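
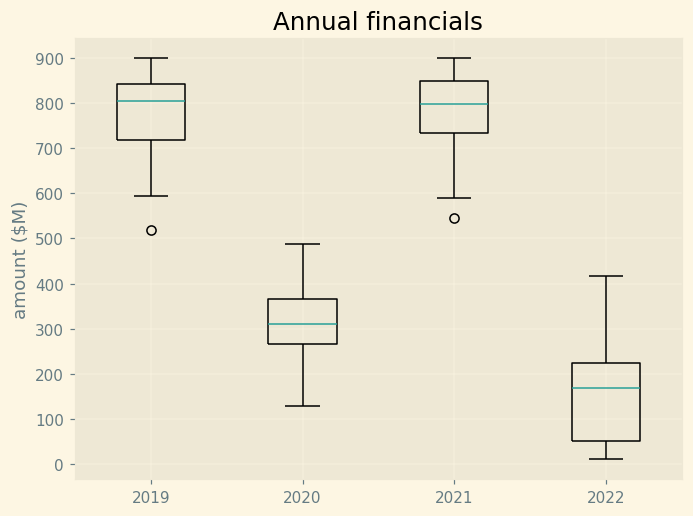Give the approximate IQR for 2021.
Q3 ≈ 800, Q1 ≈ 700; IQR ≈ 100.

≈ 100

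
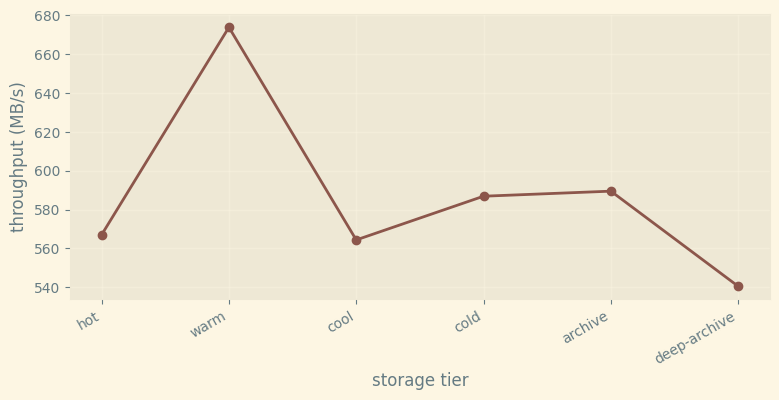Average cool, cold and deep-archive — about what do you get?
≈ 560

(560 + 580 + 540) / 3 ≈ 560.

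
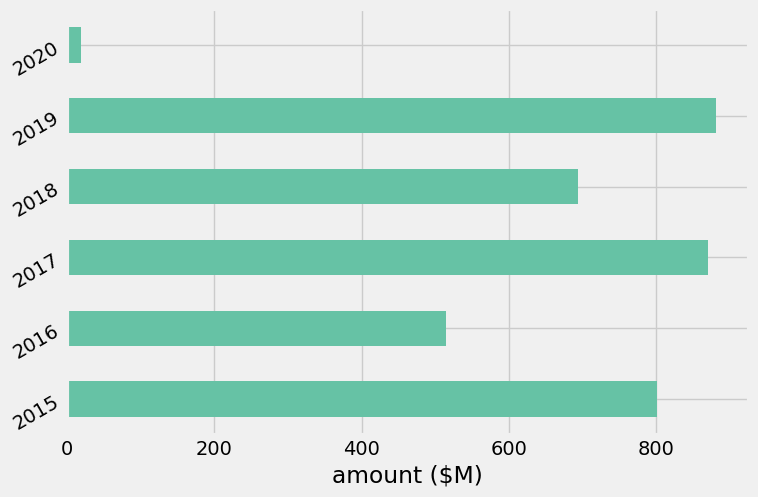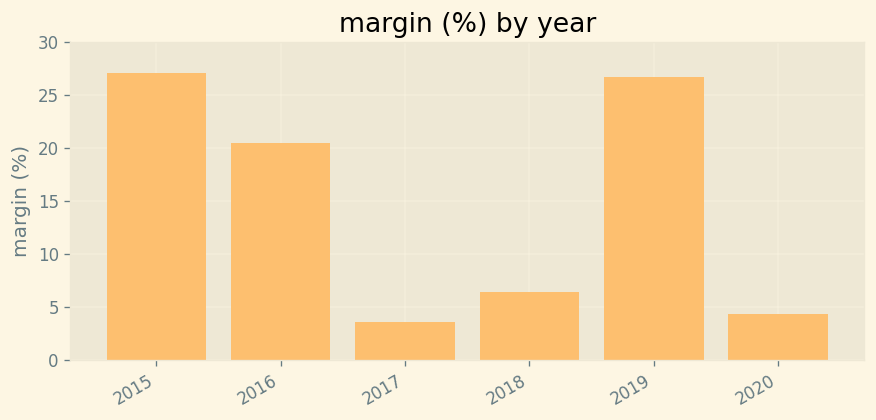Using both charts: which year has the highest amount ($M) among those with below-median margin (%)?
2017

Chart 2 median margin (%) ≈ 15; below-median years: 2017, 2018, 2020. Among those, 2017 has the highest amount ($M) (≈ 900).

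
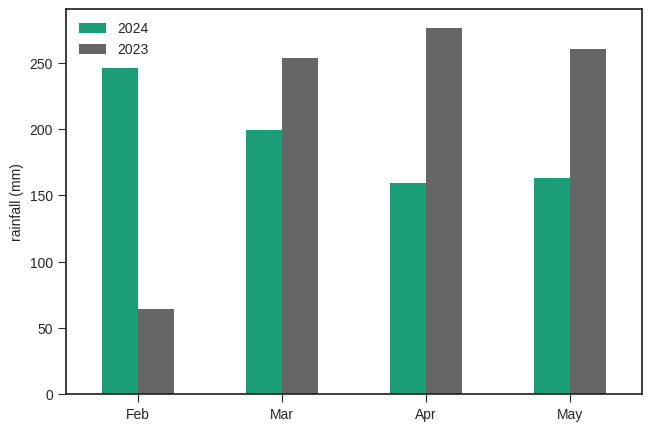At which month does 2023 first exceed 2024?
Mar

Feb: 2023 ≈ 75 vs 2024 ≈ 250 (not yet); Mar: 2023 ≈ 250 vs 2024 ≈ 200 (first crossover).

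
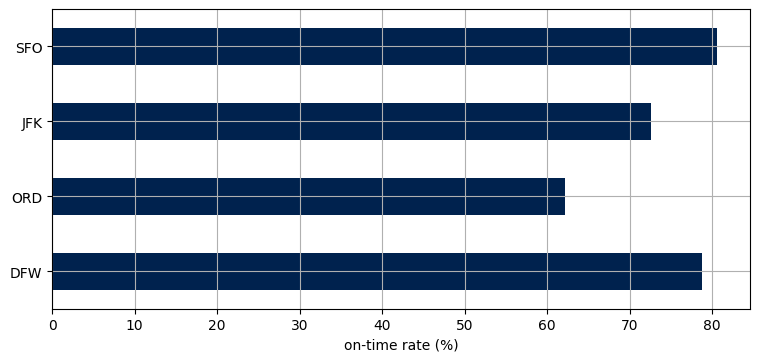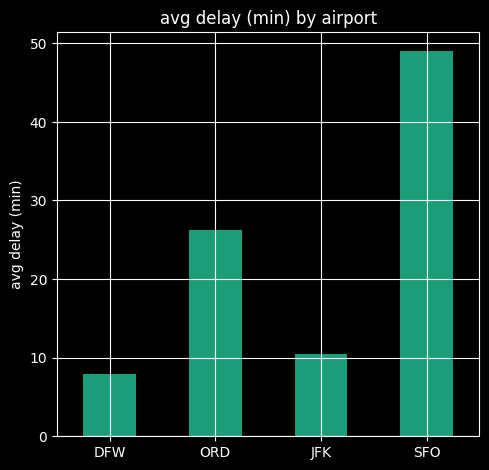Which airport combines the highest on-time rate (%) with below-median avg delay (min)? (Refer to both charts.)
DFW

Chart 2 median avg delay (min) ≈ 20; below-median airports: DFW, JFK. Among those, DFW has the highest on-time rate (%) (≈ 80).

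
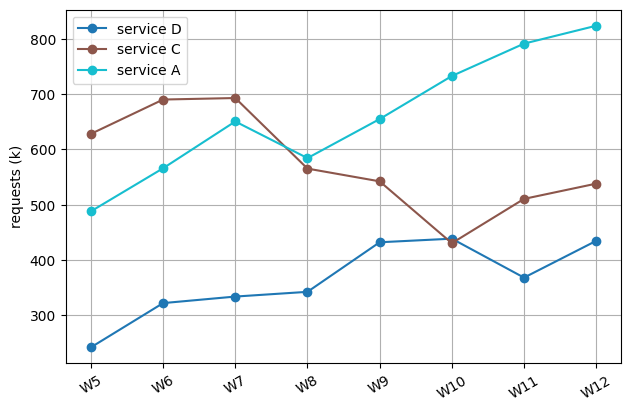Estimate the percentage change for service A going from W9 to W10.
W9 ≈ 650, W10 ≈ 750; (750 − 650) / 650 ≈ +15.4%.

≈ +15.4%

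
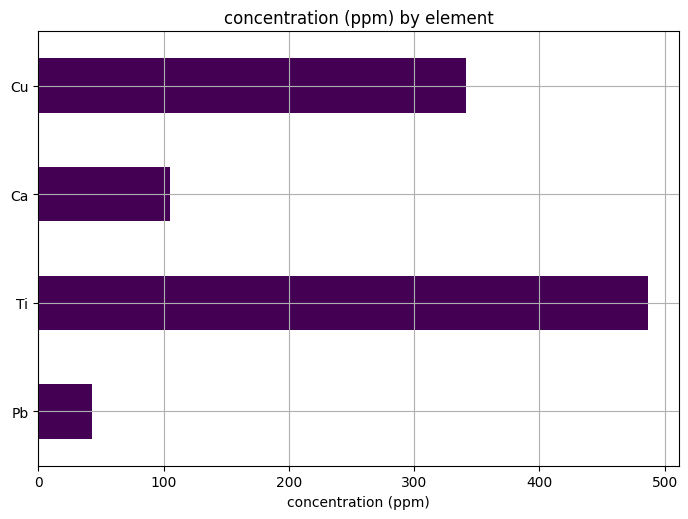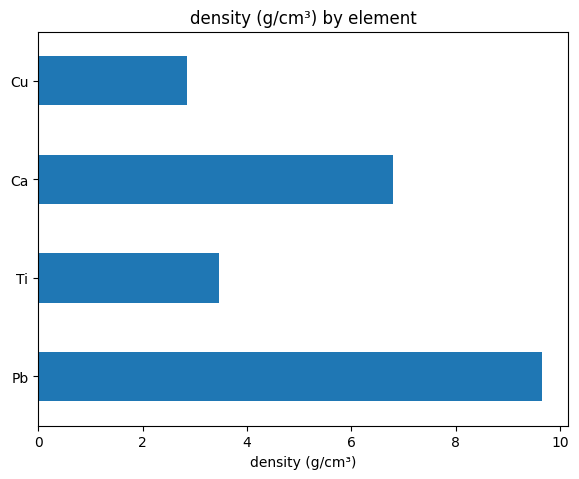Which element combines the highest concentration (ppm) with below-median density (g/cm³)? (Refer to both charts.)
Ti

Chart 2 median density (g/cm³) ≈ 5; below-median elements: Ti, Cu. Among those, Ti has the highest concentration (ppm) (≈ 500).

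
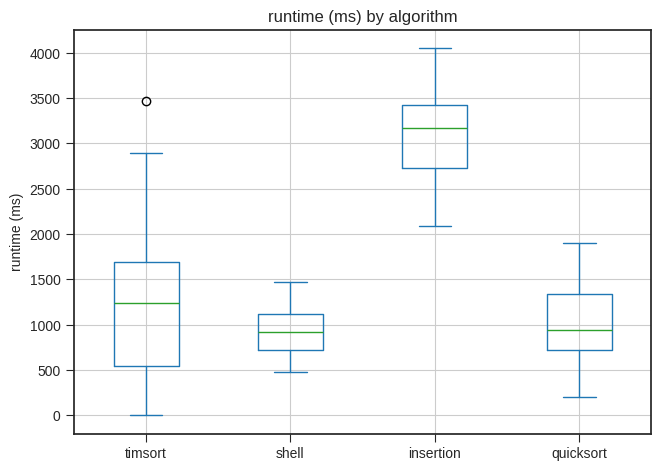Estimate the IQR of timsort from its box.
Q3 ≈ 1600, Q1 ≈ 600; IQR ≈ 1000.

≈ 1000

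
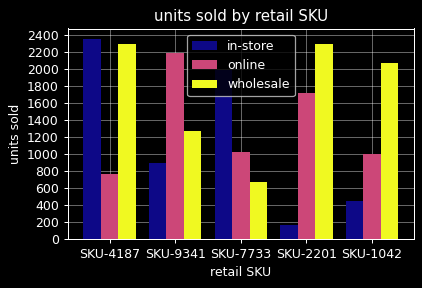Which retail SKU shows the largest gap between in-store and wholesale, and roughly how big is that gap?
SKU-2201: in-store ≈ 200, wholesale ≈ 2400 → gap ≈ 2200. Next-largest (SKU-1042) is only ≈ 1600.

SKU-2201, ≈ 2200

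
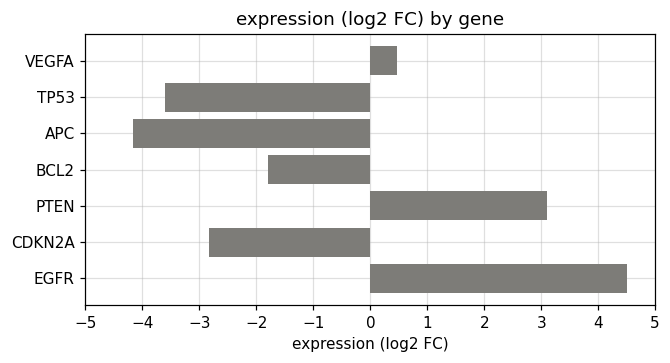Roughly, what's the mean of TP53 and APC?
≈ -4

(-4 + -4) / 2 ≈ -4.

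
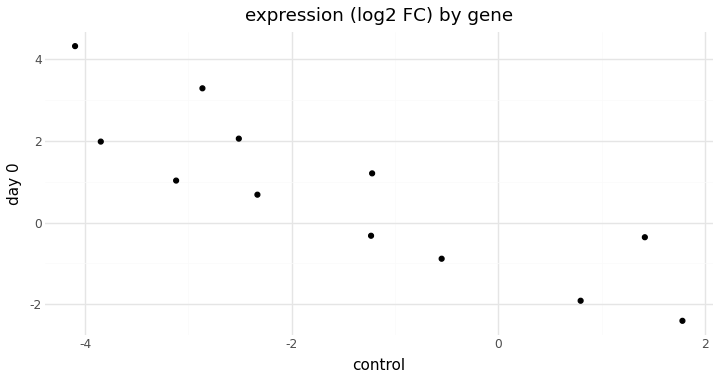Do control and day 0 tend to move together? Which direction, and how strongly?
negative, strong

Points are negatively correlated; strong (|r| ≈ 0.9).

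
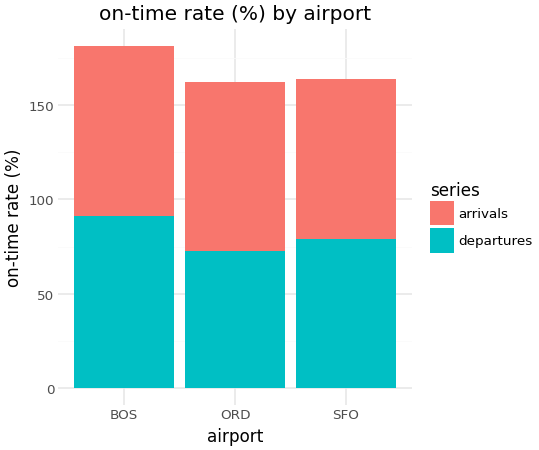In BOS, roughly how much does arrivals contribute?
≈ 80

arrivals top ≈ 180, bottom ≈ 100; segment ≈ 80.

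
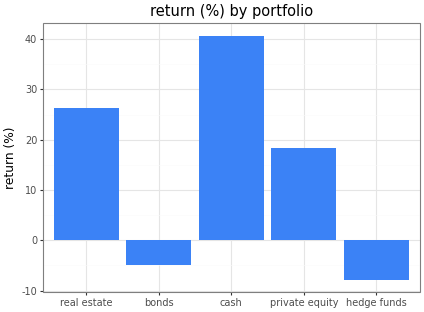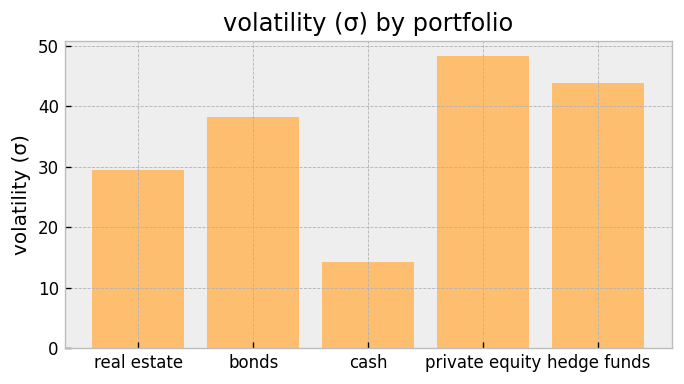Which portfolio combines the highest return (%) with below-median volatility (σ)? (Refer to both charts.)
cash

Chart 2 median volatility (σ) ≈ 40; below-median portfolios: real estate, cash. Among those, cash has the highest return (%) (≈ 40).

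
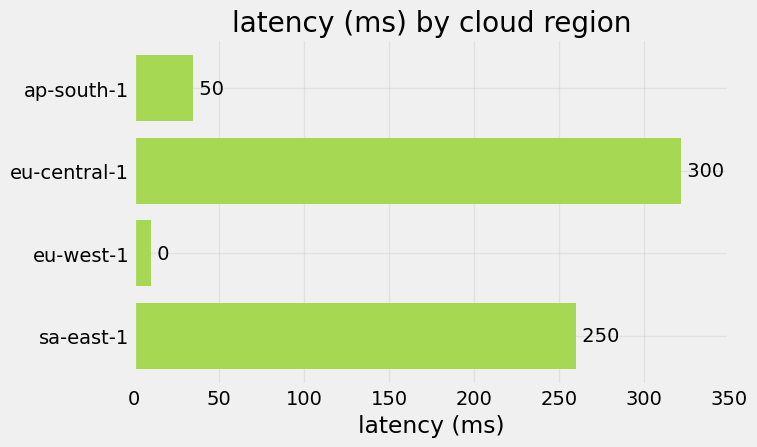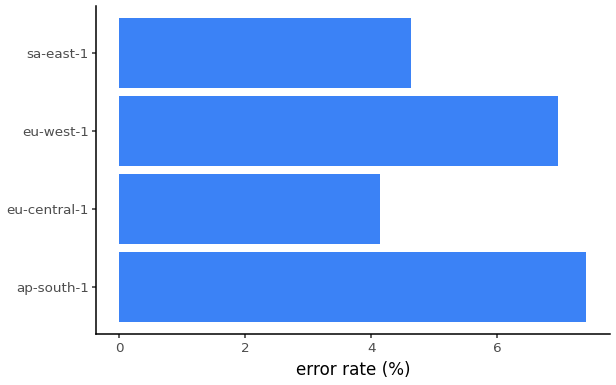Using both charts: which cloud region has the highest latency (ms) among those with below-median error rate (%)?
eu-central-1

Chart 2 median error rate (%) ≈ 6; below-median cloud regions: eu-central-1, sa-east-1. Among those, eu-central-1 has the highest latency (ms) (≈ 300).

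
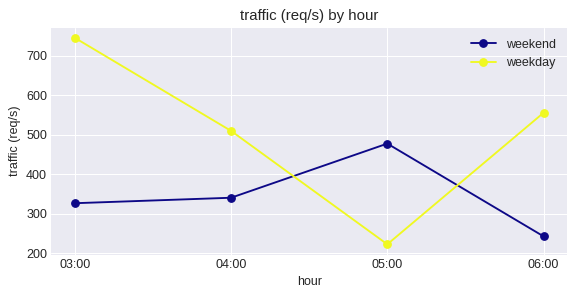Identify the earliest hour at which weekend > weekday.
04:00: weekend ≈ 350 vs weekday ≈ 500 (not yet); 05:00: weekend ≈ 500 vs weekday ≈ 200 (first crossover).

05:00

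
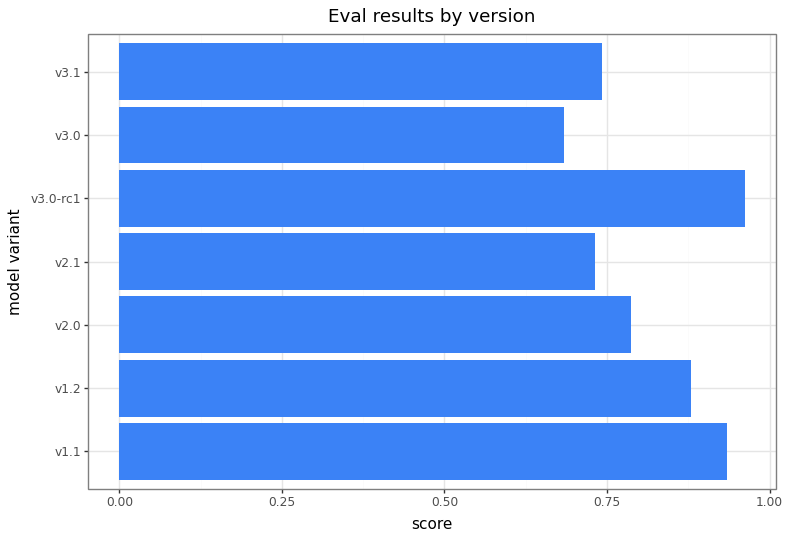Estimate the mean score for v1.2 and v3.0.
≈ 0.8

(0.9 + 0.7) / 2 ≈ 0.8.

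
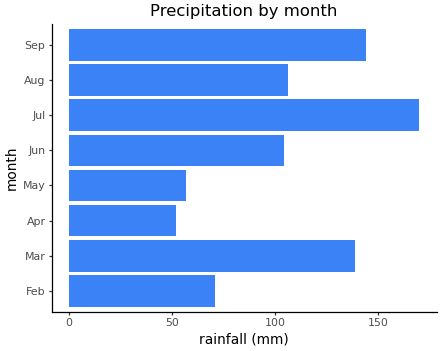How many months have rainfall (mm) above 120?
Above 120: Mar, Jul, Sep.

3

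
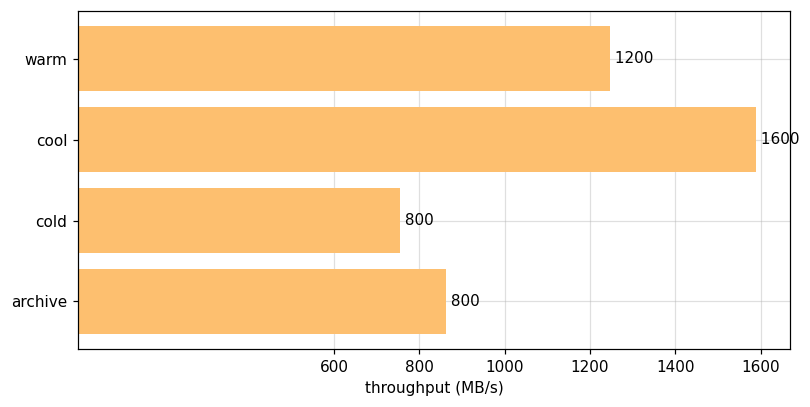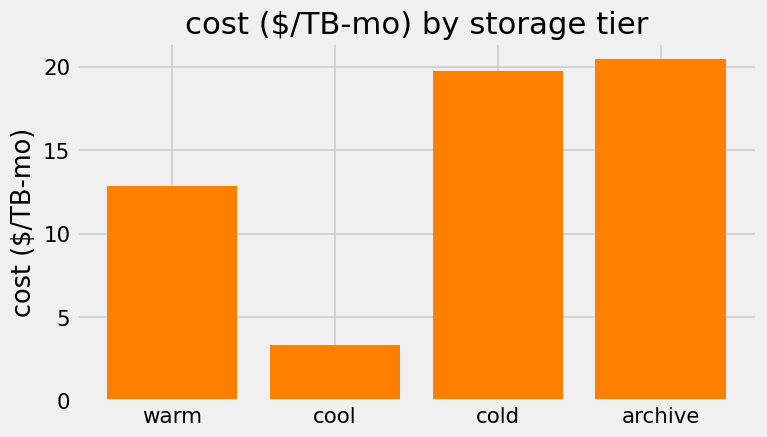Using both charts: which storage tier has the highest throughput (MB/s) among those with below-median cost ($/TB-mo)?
cool

Chart 2 median cost ($/TB-mo) ≈ 16; below-median storage tiers: warm, cool. Among those, cool has the highest throughput (MB/s) (≈ 1600).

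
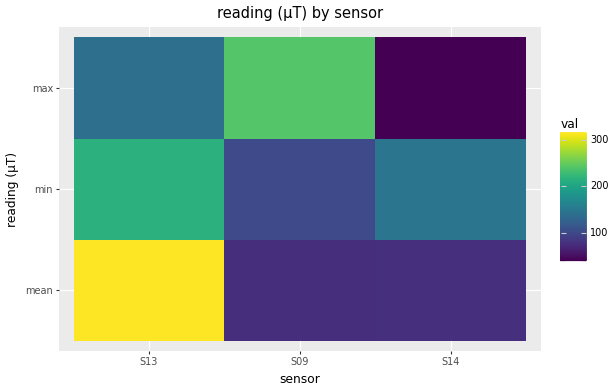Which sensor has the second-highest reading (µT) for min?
S14

Top 3 for min: S13 ≈ 225, S14 ≈ 150, S09 ≈ 100.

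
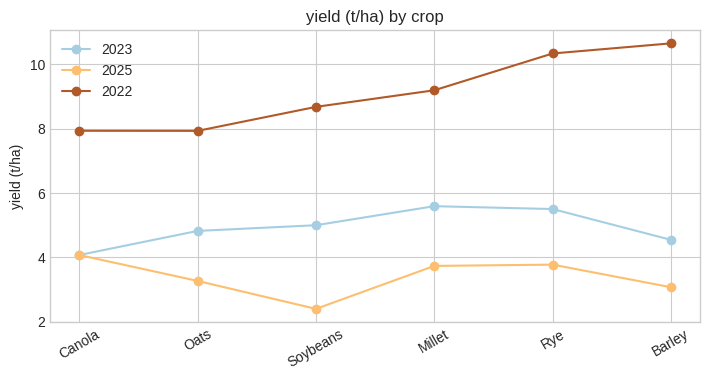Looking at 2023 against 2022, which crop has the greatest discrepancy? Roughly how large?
Barley, ≈ 6 t/ha

Barley: 2023 ≈ 5, 2022 ≈ 11 → gap ≈ 6. Next-largest (Rye) is only ≈ 5.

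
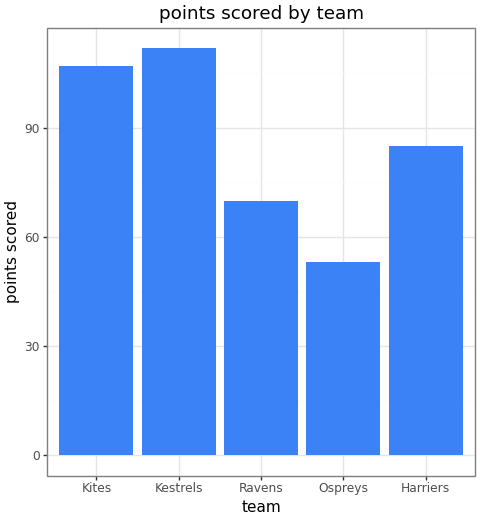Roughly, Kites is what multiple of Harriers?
≈ 1.38×

Kites ≈ 110, Harriers ≈ 80; 110/80 ≈ 1.38.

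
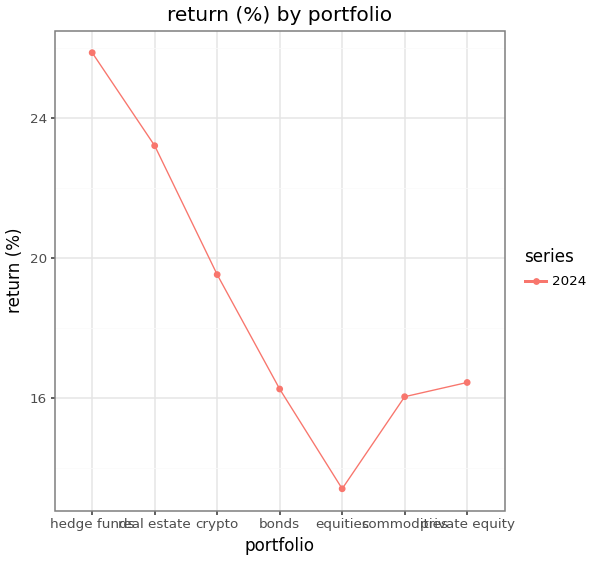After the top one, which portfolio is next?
real estate

Top 3: hedge funds ≈ 26, real estate ≈ 24, crypto ≈ 20.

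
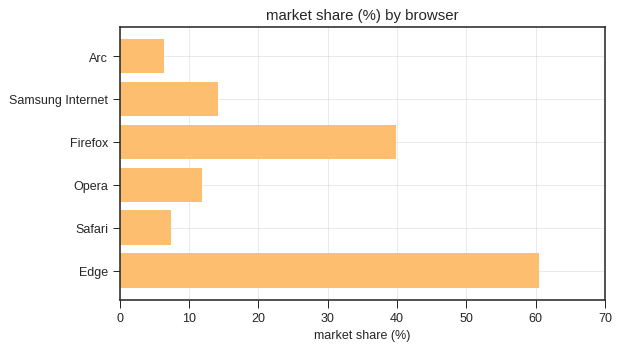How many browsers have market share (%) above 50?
1

Above 50: Edge.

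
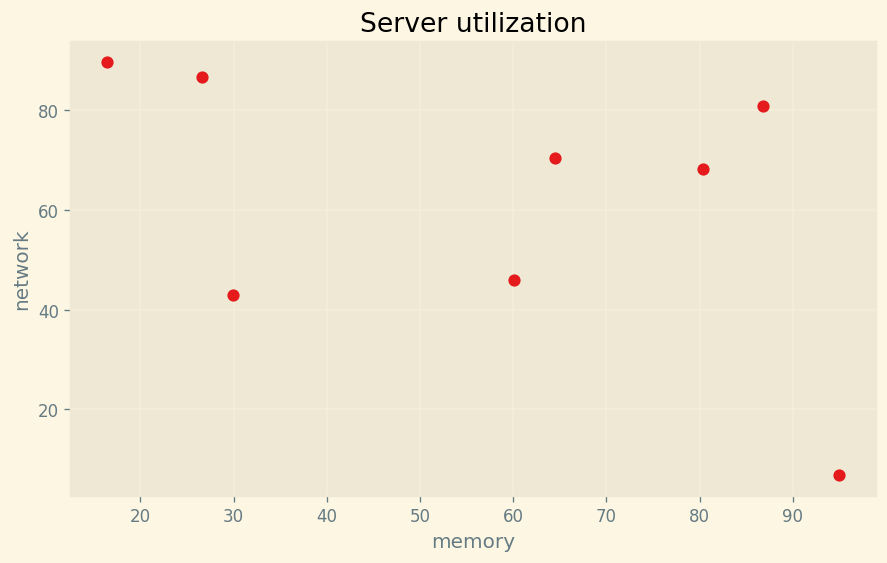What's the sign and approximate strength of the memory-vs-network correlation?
Points are negatively correlated; moderate (|r| ≈ 0.5).

negative, moderate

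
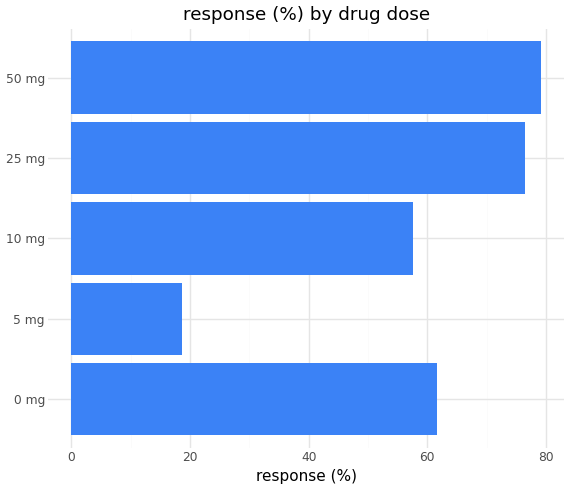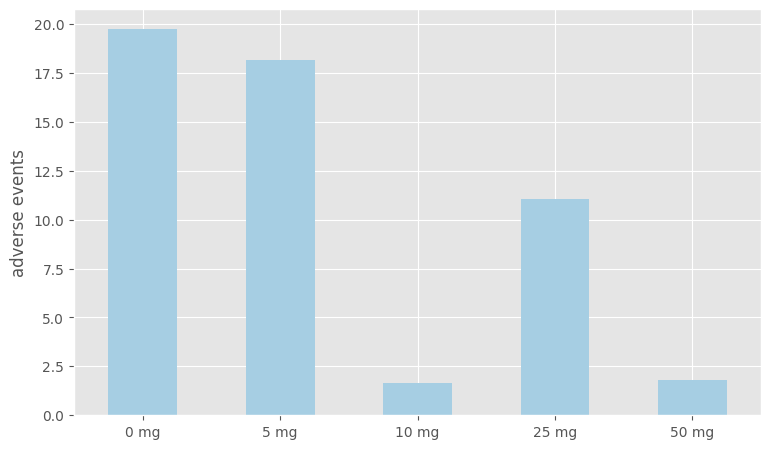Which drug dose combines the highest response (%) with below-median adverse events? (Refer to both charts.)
50 mg

Chart 2 median adverse events ≈ 12; below-median drug doses: 10 mg, 50 mg. Among those, 50 mg has the highest response (%) (≈ 80).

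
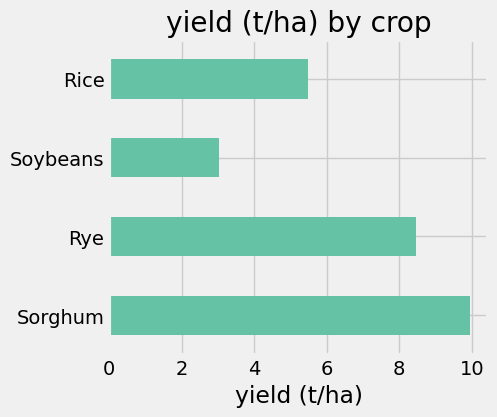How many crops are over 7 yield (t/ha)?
Above 7: Sorghum, Rye.

2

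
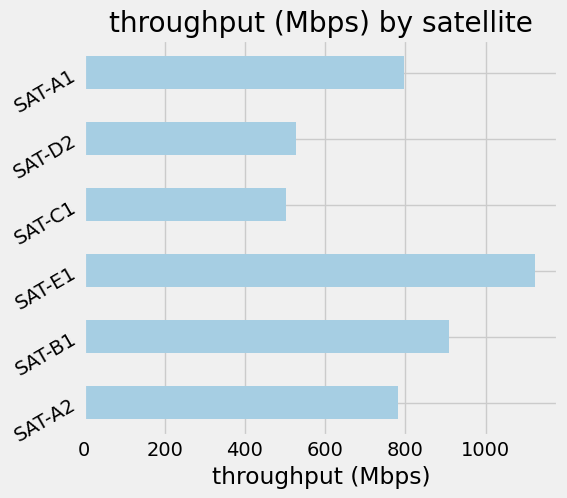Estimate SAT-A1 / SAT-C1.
SAT-A1 ≈ 800, SAT-C1 ≈ 500; 800/500 ≈ 1.6.

≈ 1.6×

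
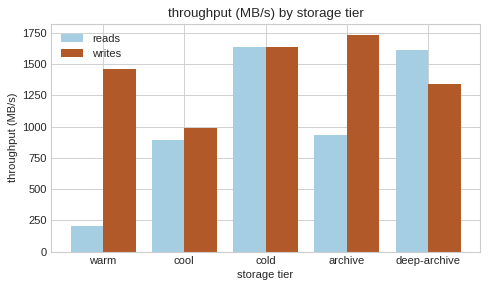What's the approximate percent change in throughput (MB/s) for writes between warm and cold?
≈ +14.3%

warm ≈ 1400, cold ≈ 1600; (1600 − 1400) / 1400 ≈ +14.3%.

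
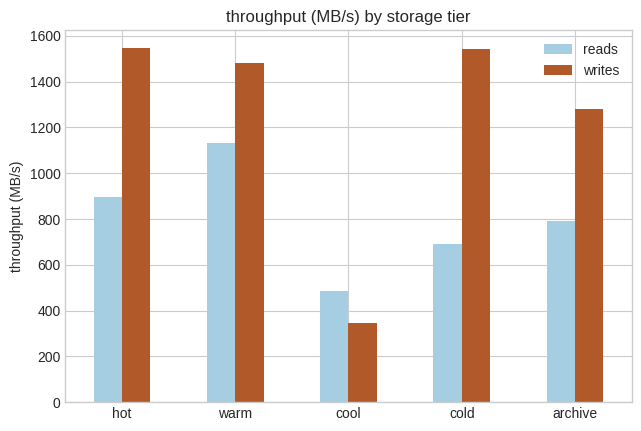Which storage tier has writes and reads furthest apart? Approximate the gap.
cold: writes ≈ 1600, reads ≈ 600 → gap ≈ 1000. Next-largest (hot) is only ≈ 800.

cold, ≈ 1000 MB/s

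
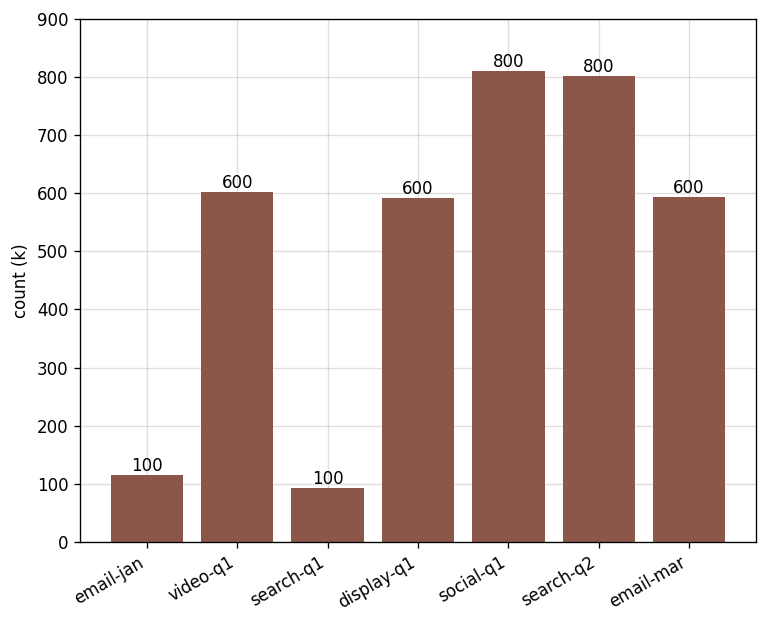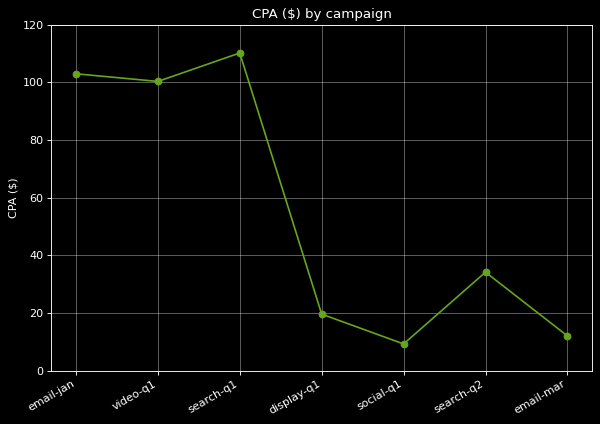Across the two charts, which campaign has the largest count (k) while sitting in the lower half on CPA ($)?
Chart 2 median CPA ($) ≈ 40; below-median campaigns: display-q1, social-q1, email-mar. Among those, social-q1 has the highest count (k) (≈ 800).

social-q1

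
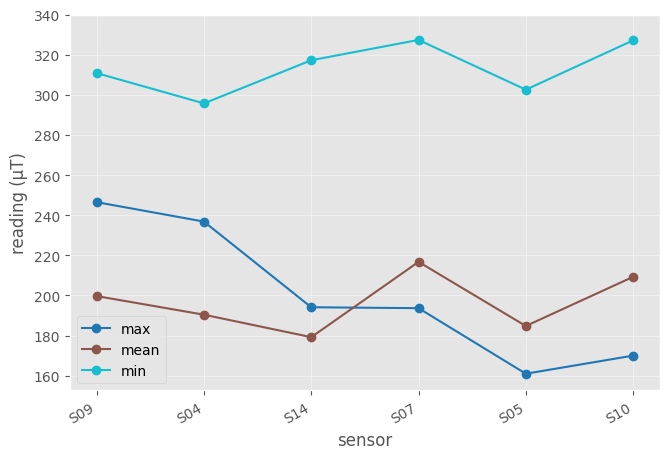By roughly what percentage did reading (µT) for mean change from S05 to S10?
S05 ≈ 180, S10 ≈ 200; (200 − 180) / 180 ≈ +11.1%.

≈ +11.1%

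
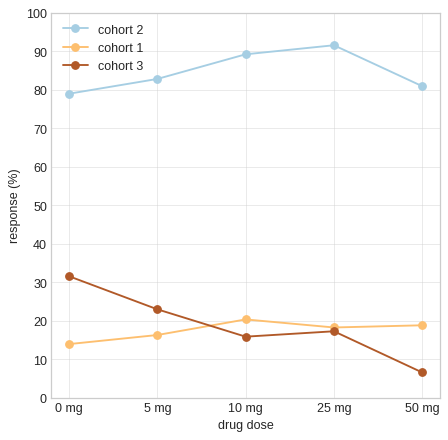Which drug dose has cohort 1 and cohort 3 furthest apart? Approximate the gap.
0 mg, ≈ 20 %

0 mg: cohort 1 ≈ 10, cohort 3 ≈ 30 → gap ≈ 20. Next-largest (50 mg) is only ≈ 10.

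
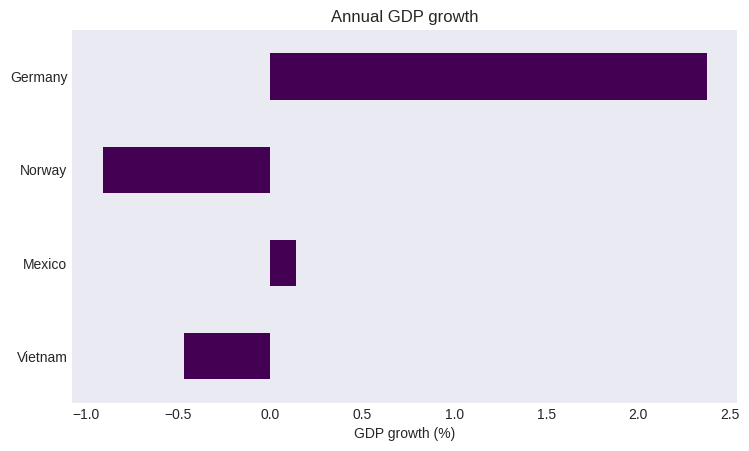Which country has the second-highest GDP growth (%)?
Top 3: Germany ≈ 2.5, Mexico ≈ 0.0, Vietnam ≈ -0.5.

Mexico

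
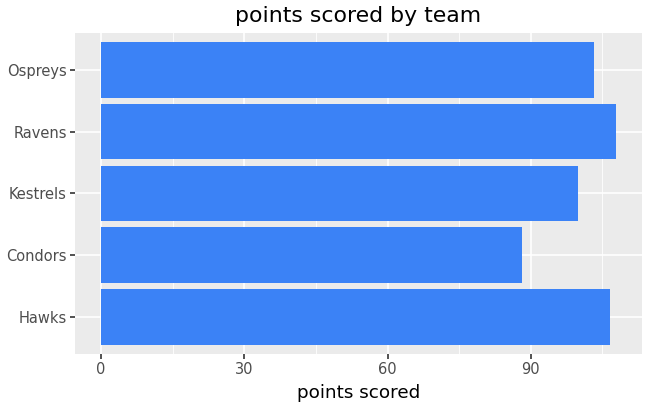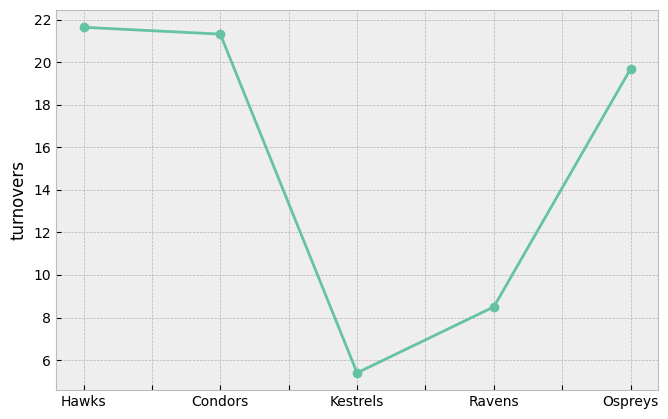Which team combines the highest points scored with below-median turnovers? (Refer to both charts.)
Chart 2 median turnovers ≈ 20; below-median teams: Kestrels, Ravens. Among those, Ravens has the highest points scored (≈ 110).

Ravens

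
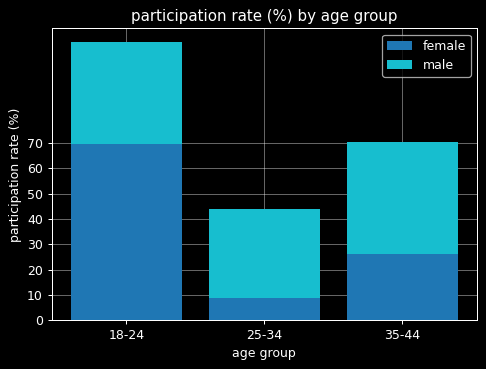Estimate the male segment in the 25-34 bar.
male top ≈ 40, bottom ≈ 10; segment ≈ 30.

≈ 30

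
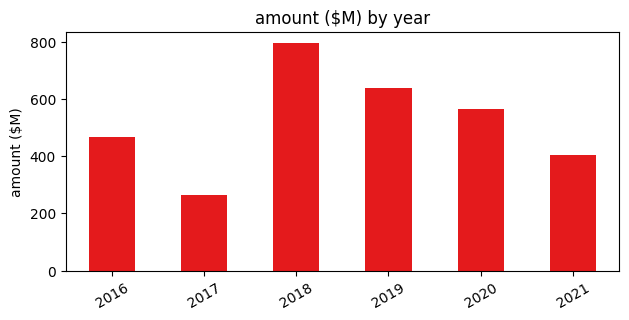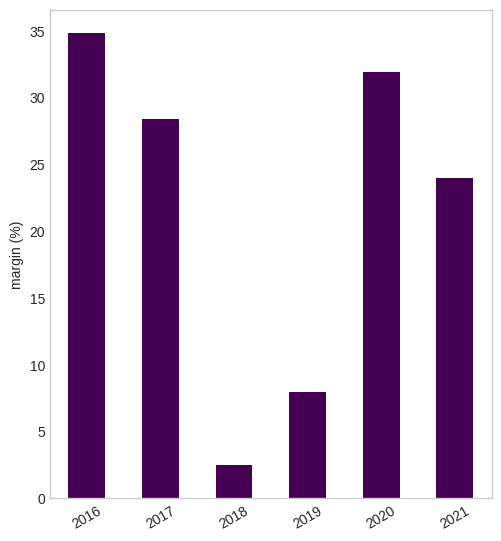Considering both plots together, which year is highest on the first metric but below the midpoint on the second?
2018

Chart 2 median margin (%) ≈ 25; below-median years: 2018, 2019, 2021. Among those, 2018 has the highest amount ($M) (≈ 800).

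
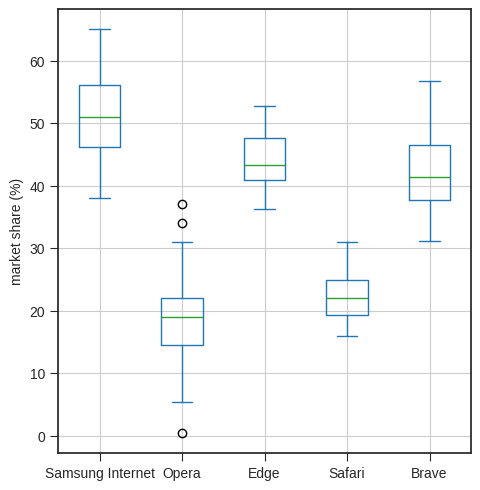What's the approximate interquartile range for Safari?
Q3 ≈ 25, Q1 ≈ 20; IQR ≈ 5.

≈ 5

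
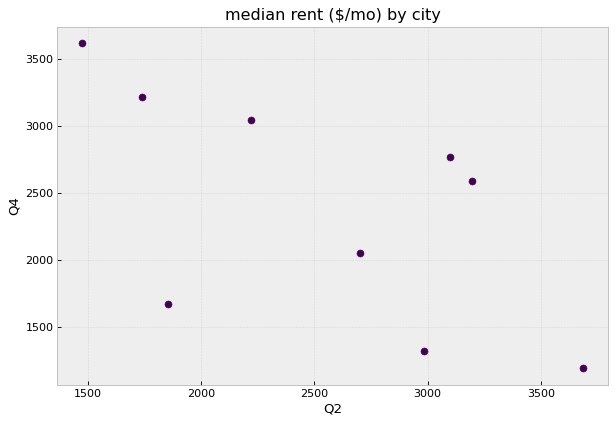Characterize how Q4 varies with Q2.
negative, moderate

Points are negatively correlated; moderate (|r| ≈ 0.6).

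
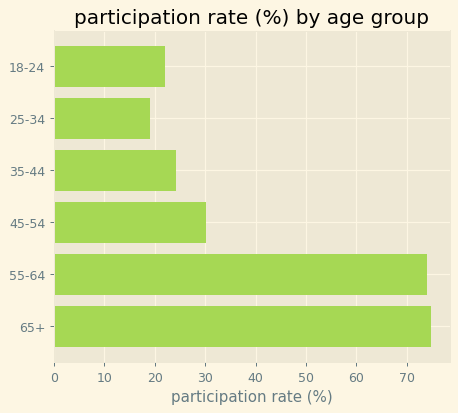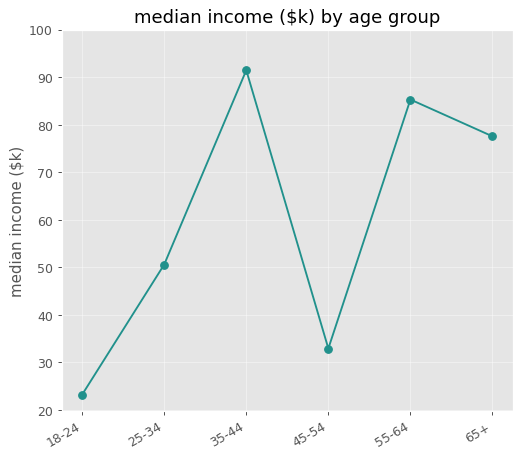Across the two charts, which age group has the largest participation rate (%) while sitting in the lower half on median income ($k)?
45-54

Chart 2 median median income ($k) ≈ 60; below-median age groups: 18-24, 25-34, 45-54. Among those, 45-54 has the highest participation rate (%) (≈ 30).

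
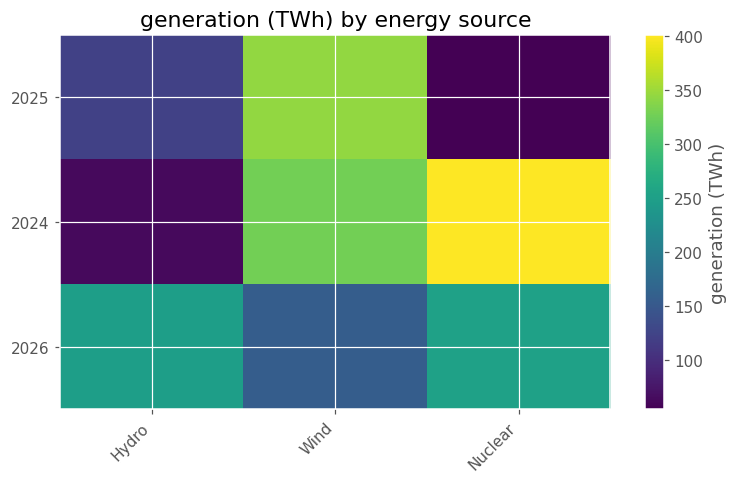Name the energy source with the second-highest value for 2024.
Top 3 for 2024: Nuclear ≈ 400, Wind ≈ 350, Hydro ≈ 50.

Wind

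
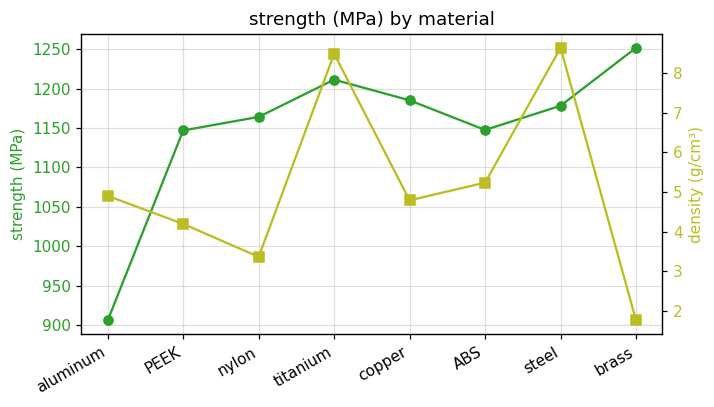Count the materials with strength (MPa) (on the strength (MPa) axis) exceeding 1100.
7

Above 1100: PEEK, nylon, titanium, copper, ABS, steel, brass.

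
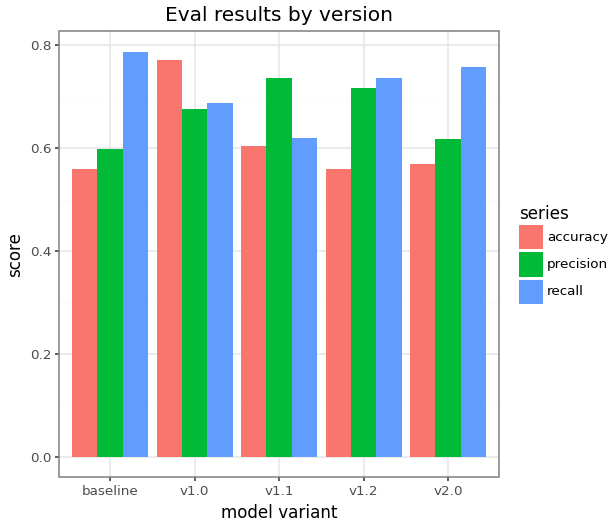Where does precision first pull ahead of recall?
v1.1

v1.0: precision ≈ 0.7 vs recall ≈ 0.7 (not yet); v1.1: precision ≈ 0.7 vs recall ≈ 0.6 (first crossover).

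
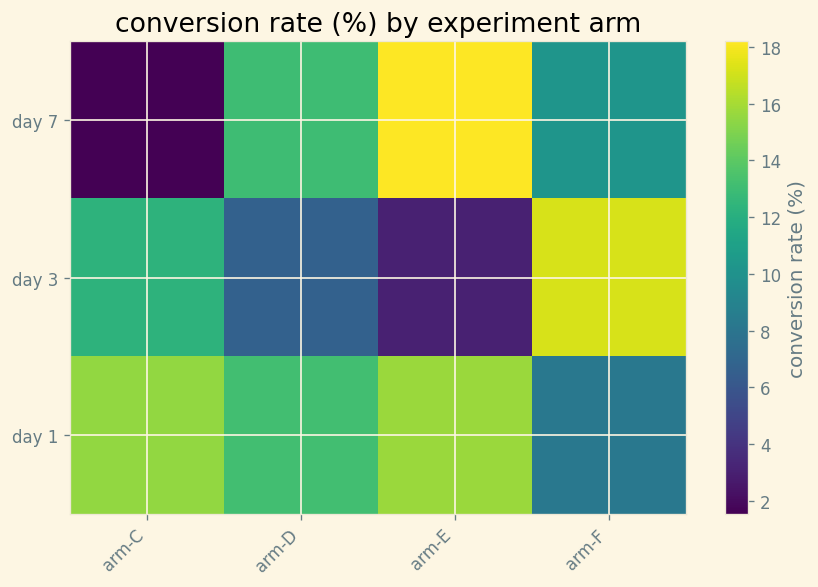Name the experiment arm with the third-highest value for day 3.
Top 4 for day 3: arm-F ≈ 18, arm-C ≈ 12, arm-D ≈ 6, arm-E ≈ 4.

arm-D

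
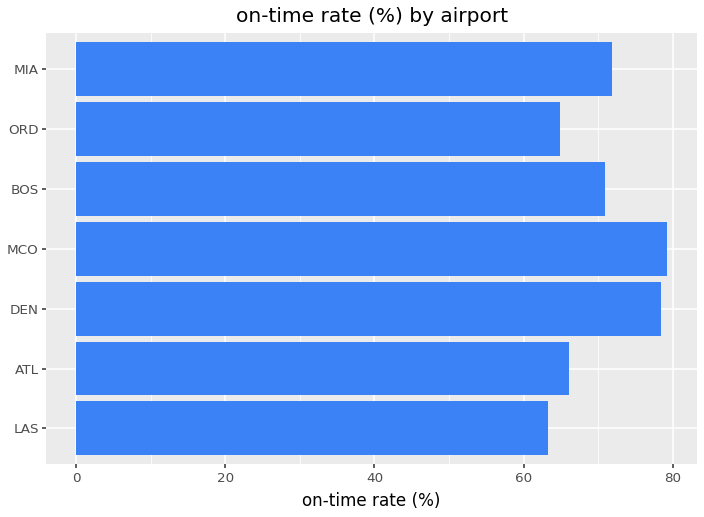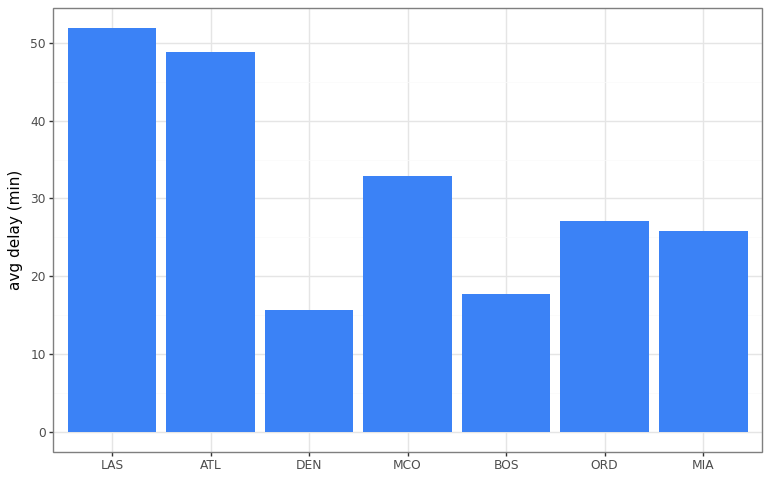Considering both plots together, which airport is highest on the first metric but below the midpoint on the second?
DEN

Chart 2 median avg delay (min) ≈ 25; below-median airports: DEN, BOS, MIA. Among those, DEN has the highest on-time rate (%) (≈ 80).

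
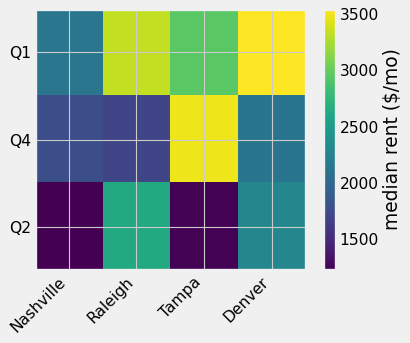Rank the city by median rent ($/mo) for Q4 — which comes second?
Top 3 for Q4: Tampa ≈ 3400, Denver ≈ 2200, Nashville ≈ 1800.

Denver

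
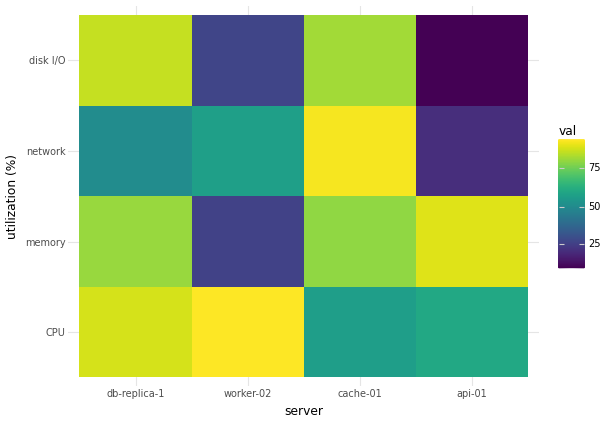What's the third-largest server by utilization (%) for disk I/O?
worker-02

Top 4 for disk I/O: db-replica-1 ≈ 90, cache-01 ≈ 80, worker-02 ≈ 30, api-01 ≈ 10.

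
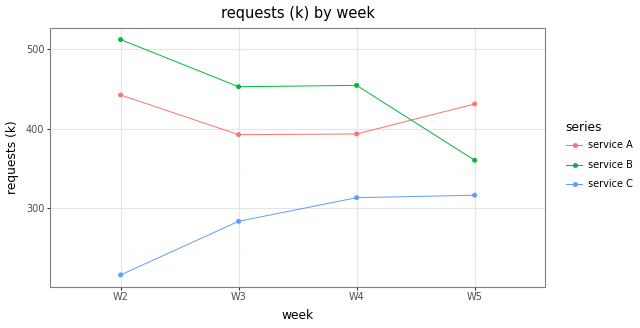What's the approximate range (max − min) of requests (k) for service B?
≈ 150

Max W2 ≈ 500, min W5 ≈ 350; range ≈ 150.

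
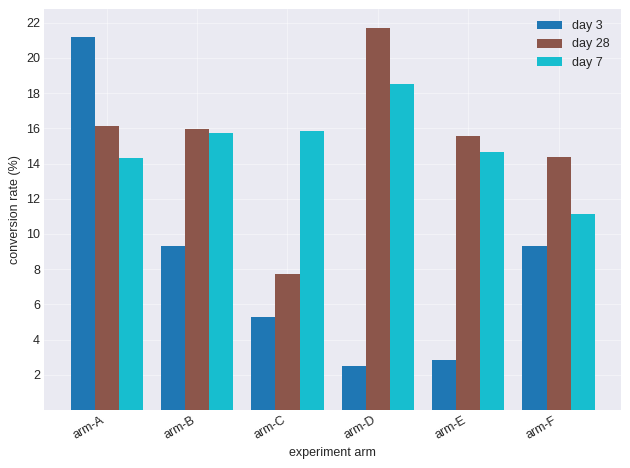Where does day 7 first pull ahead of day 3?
arm-B

arm-A: day 7 ≈ 14 vs day 3 ≈ 22 (not yet); arm-B: day 7 ≈ 16 vs day 3 ≈ 10 (first crossover).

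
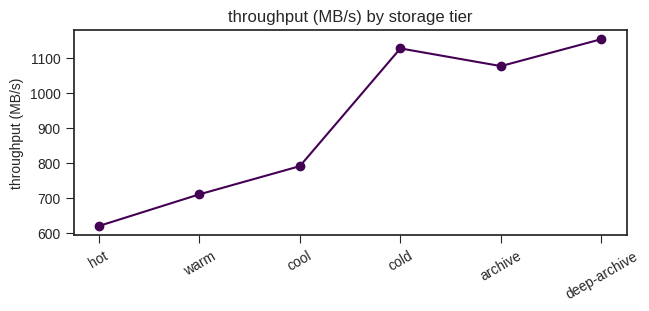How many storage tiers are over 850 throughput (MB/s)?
Above 850: cold, archive, deep-archive.

3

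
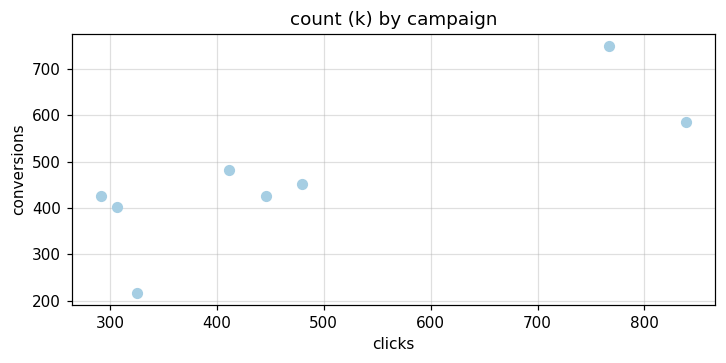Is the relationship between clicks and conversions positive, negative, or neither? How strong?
positive, strong

Points are positively correlated; strong (|r| ≈ 0.8).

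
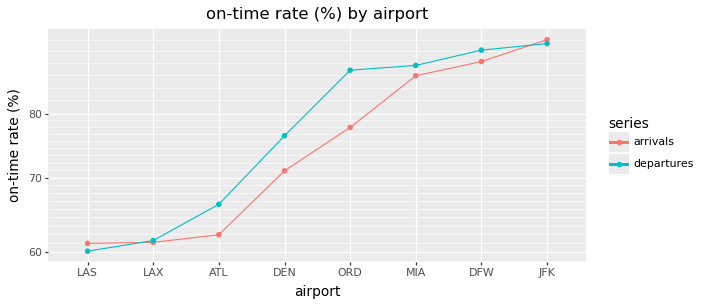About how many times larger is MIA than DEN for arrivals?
MIA ≈ 85, DEN ≈ 70; 85/70 ≈ 1.21.

≈ 1.21×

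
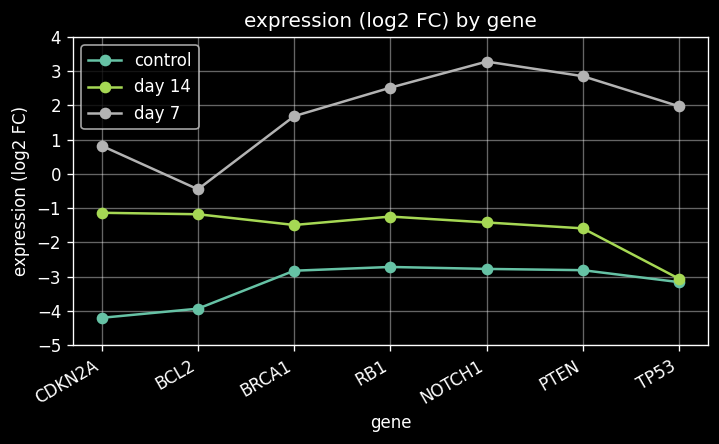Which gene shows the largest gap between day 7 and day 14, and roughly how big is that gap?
TP53, ≈ 5 log2 FC

TP53: day 7 ≈ 2, day 14 ≈ -3 → gap ≈ 5. Next-largest (NOTCH1) is only ≈ 4.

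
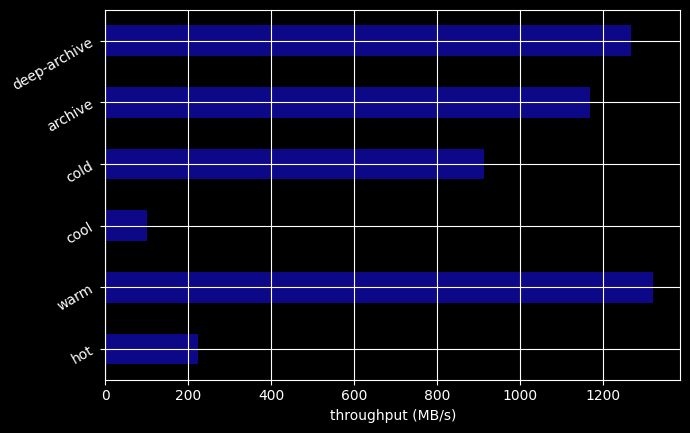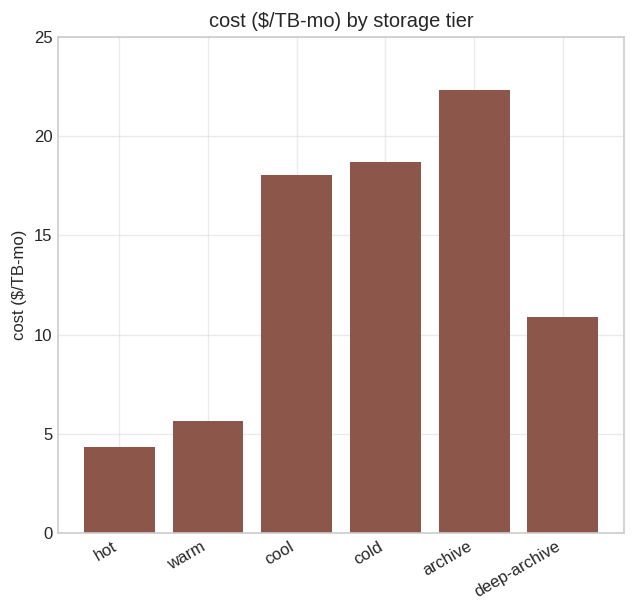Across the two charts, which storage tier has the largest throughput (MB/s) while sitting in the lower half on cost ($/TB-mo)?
warm

Chart 2 median cost ($/TB-mo) ≈ 15; below-median storage tiers: hot, warm, deep-archive. Among those, warm has the highest throughput (MB/s) (≈ 1400).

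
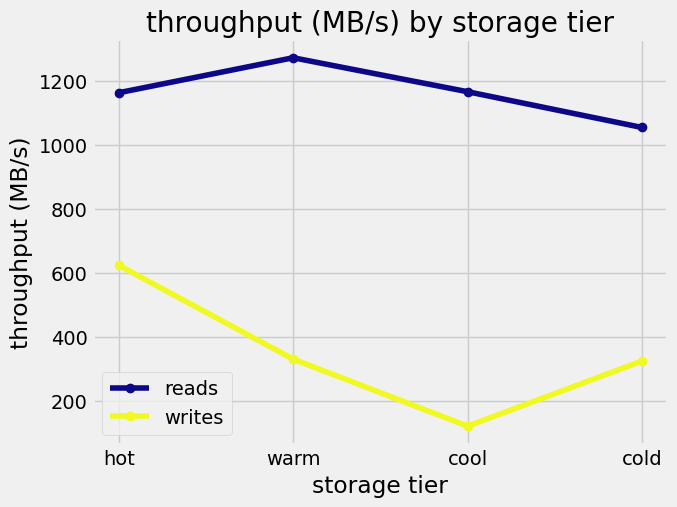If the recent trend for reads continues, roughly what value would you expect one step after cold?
Last three: 1300, 1200, 1100 → slope ≈ -100/step → next ≈ 1000.

≈ 1000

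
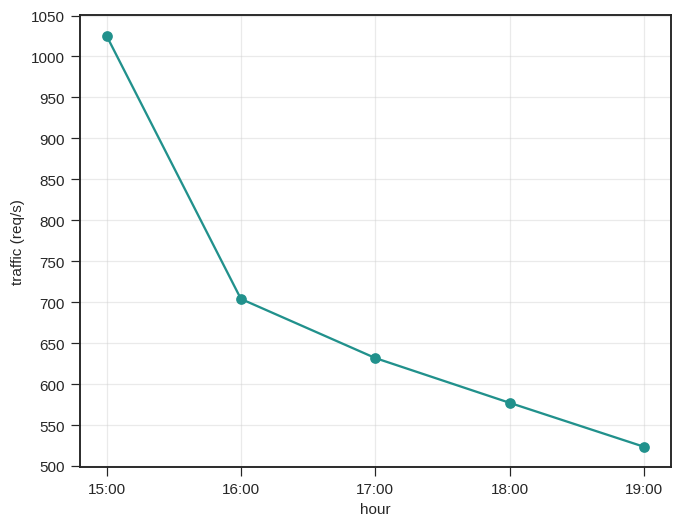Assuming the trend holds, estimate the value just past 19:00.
≈ 425

Last three: 650, 600, 500 → slope ≈ -75/step → next ≈ 425.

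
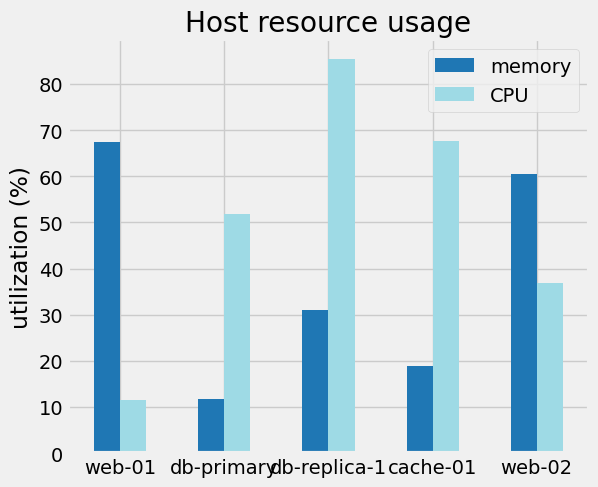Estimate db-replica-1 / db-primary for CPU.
db-replica-1 ≈ 90, db-primary ≈ 50; 90/50 ≈ 1.8.

≈ 1.8×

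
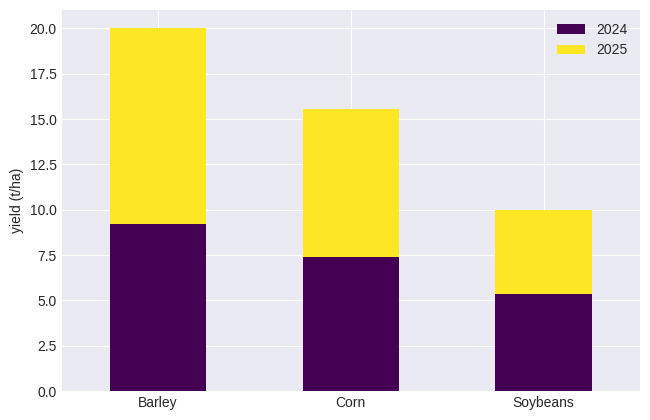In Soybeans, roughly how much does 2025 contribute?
≈ 4

2025 top ≈ 10, bottom ≈ 6; segment ≈ 4.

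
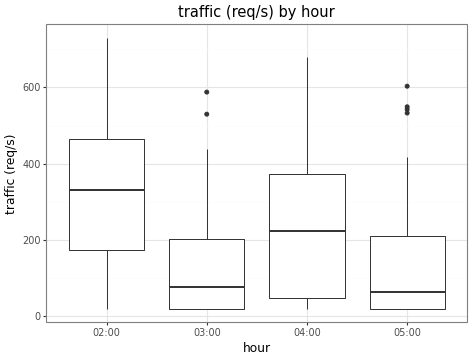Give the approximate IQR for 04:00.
≈ 325

Q3 ≈ 375, Q1 ≈ 50; IQR ≈ 325.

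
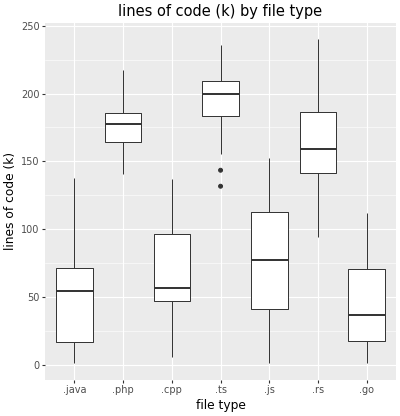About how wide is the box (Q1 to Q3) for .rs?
Q3 ≈ 180, Q1 ≈ 140; IQR ≈ 40.

≈ 40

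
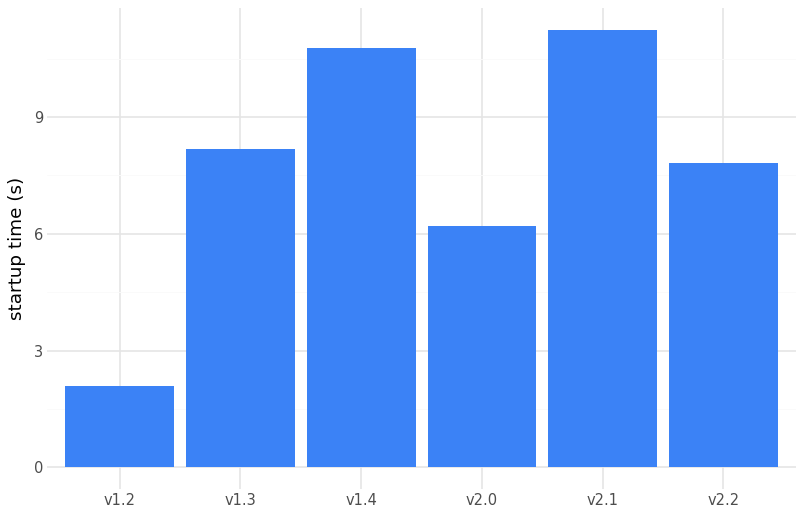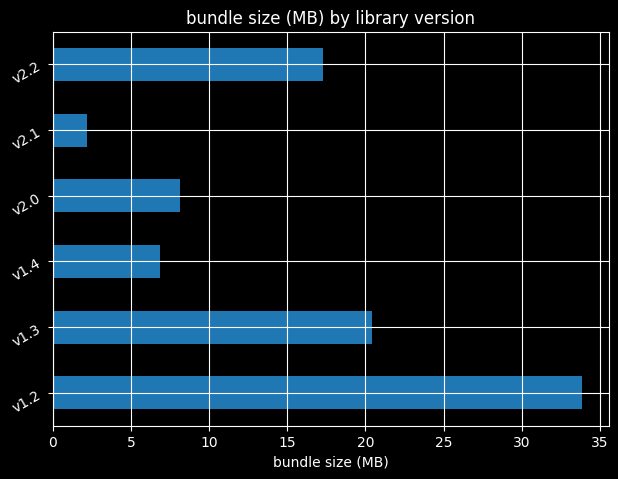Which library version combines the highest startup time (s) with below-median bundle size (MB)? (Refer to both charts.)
v2.1

Chart 2 median bundle size (MB) ≈ 15; below-median library versions: v1.4, v2.0, v2.1. Among those, v2.1 has the highest startup time (s) (≈ 12).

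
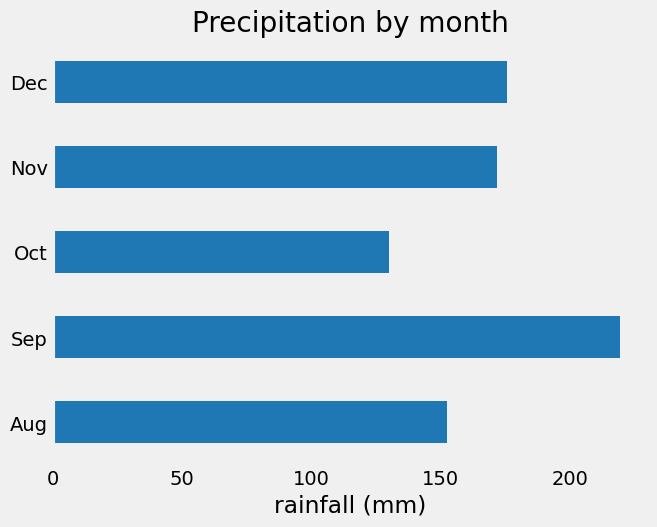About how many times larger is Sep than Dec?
Sep ≈ 220, Dec ≈ 180; 220/180 ≈ 1.22.

≈ 1.22×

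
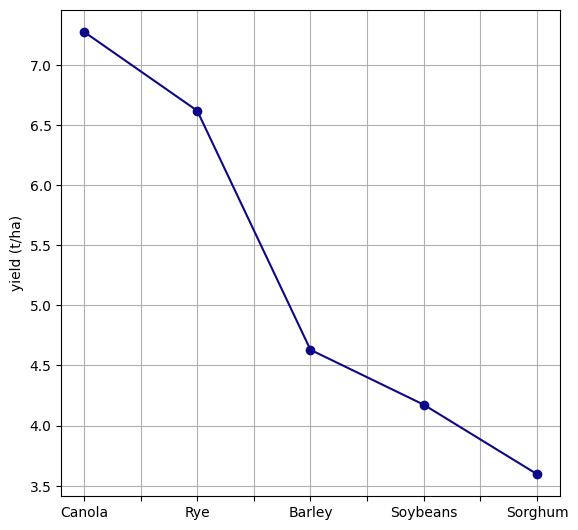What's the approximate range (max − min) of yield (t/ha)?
Max Canola ≈ 7.5, min Sorghum ≈ 3.5; range ≈ 4.0.

≈ 4.0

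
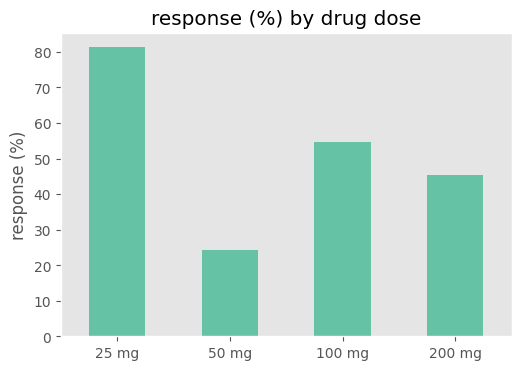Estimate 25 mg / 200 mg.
25 mg ≈ 80, 200 mg ≈ 50; 80/50 ≈ 1.6.

≈ 1.6×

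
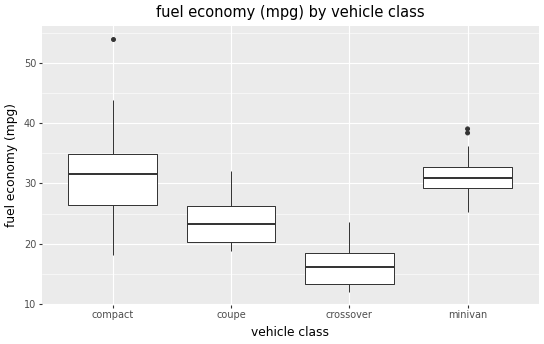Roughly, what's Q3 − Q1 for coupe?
≈ 6

Q3 ≈ 26, Q1 ≈ 20; IQR ≈ 6.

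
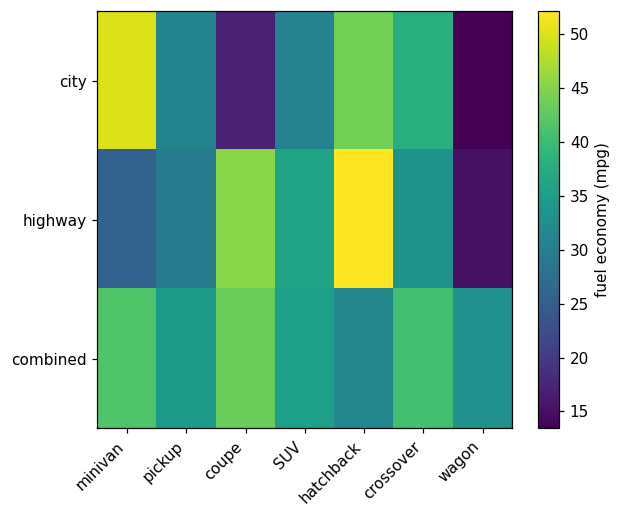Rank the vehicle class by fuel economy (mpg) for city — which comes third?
crossover

Top 4 for city: minivan ≈ 50, hatchback ≈ 45, crossover ≈ 40, pickup ≈ 30.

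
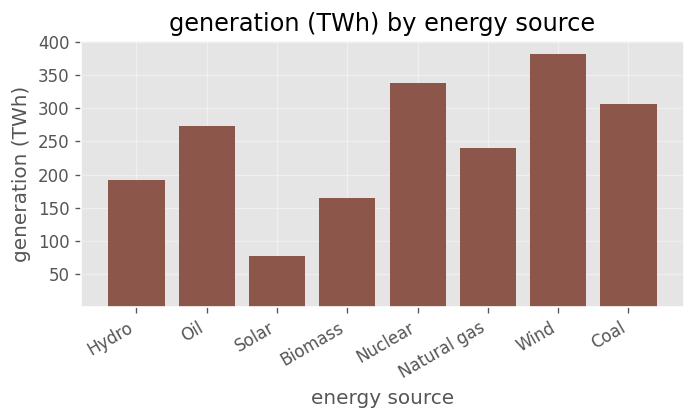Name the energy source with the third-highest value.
Coal

Top 4: Wind ≈ 400, Nuclear ≈ 350, Coal ≈ 300, Oil ≈ 250.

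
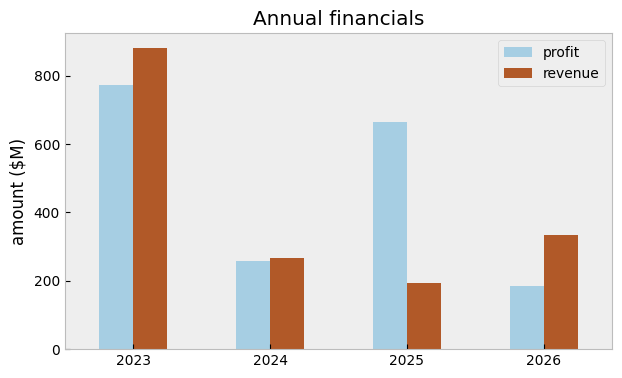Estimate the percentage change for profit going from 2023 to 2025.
≈ -12.5%

2023 ≈ 800, 2025 ≈ 700; (700 − 800) / 800 ≈ -12.5%.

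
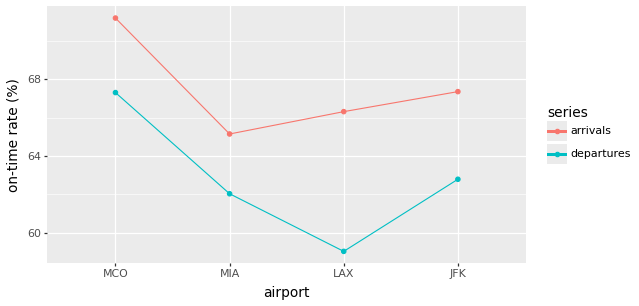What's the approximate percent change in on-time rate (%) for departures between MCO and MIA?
MCO ≈ 68, MIA ≈ 62; (62 − 68) / 68 ≈ -8.8%.

≈ -8.8%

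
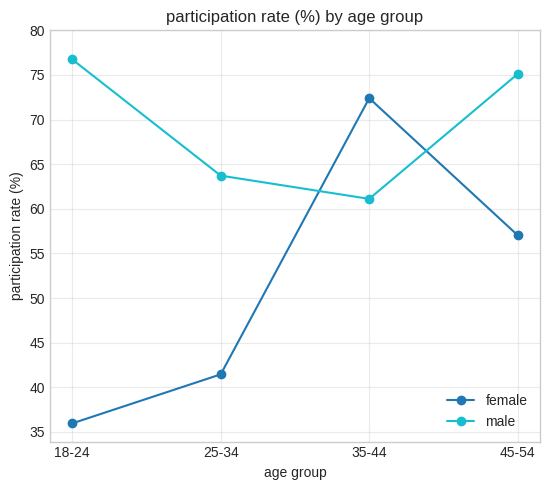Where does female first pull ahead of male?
25-34: female ≈ 40 vs male ≈ 65 (not yet); 35-44: female ≈ 70 vs male ≈ 60 (first crossover).

35-44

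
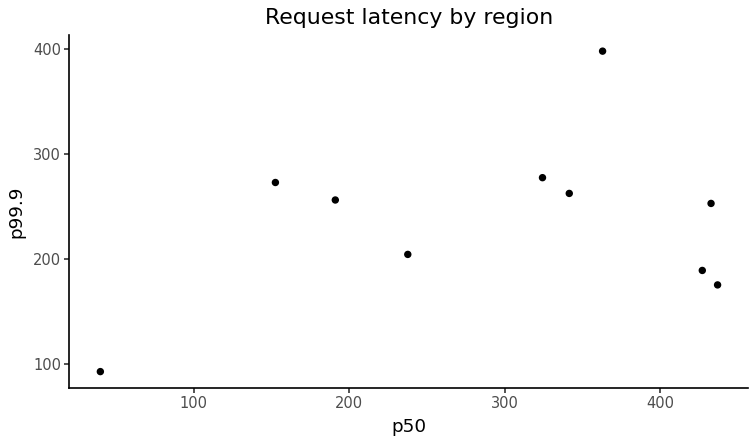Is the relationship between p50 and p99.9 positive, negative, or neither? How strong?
positive, weak

Points are positively correlated; weak (|r| ≈ 0.3).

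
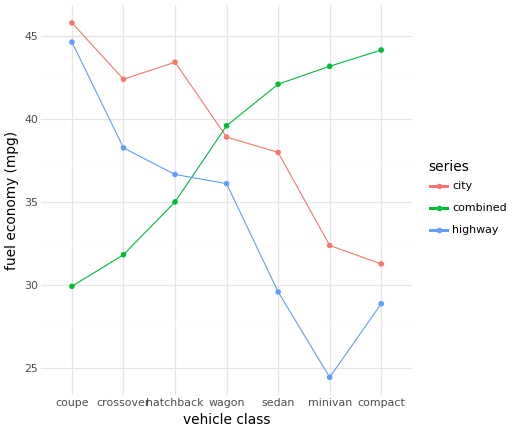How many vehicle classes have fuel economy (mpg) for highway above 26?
Above 26: coupe, crossover, hatchback, wagon, sedan, compact.

6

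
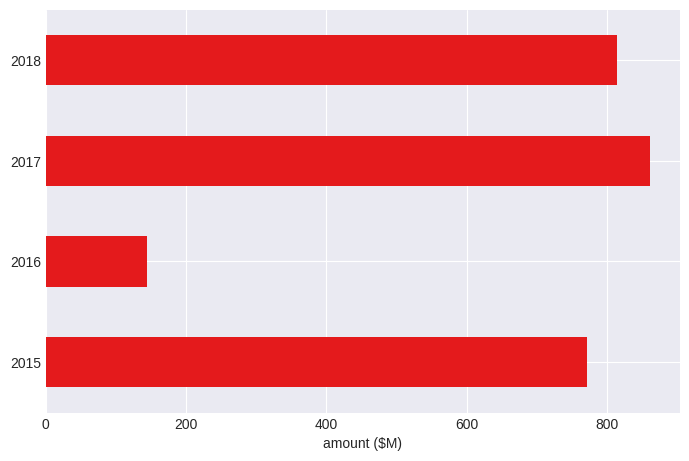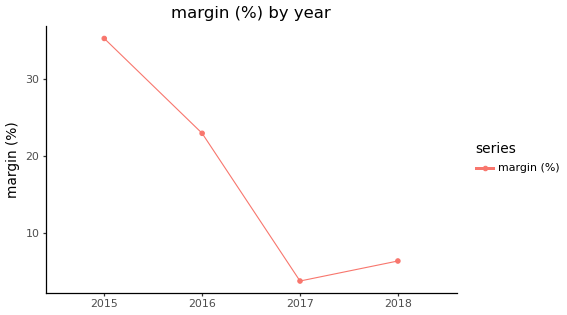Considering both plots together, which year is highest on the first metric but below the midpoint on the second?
2017

Chart 2 median margin (%) ≈ 15; below-median years: 2017, 2018. Among those, 2017 has the highest amount ($M) (≈ 900).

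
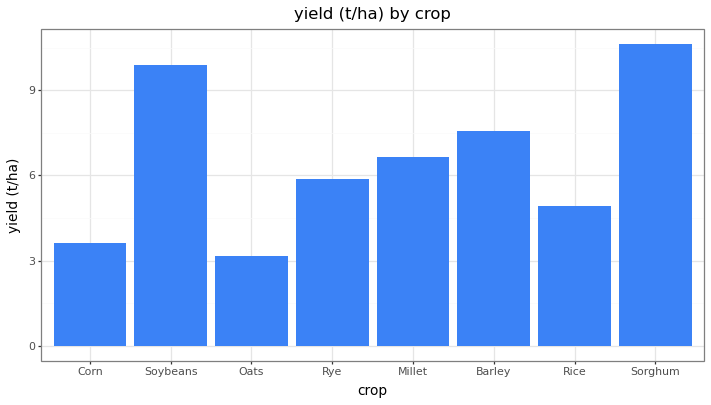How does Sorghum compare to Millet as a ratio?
≈ 1.57×

Sorghum ≈ 11, Millet ≈ 7; 11/7 ≈ 1.57.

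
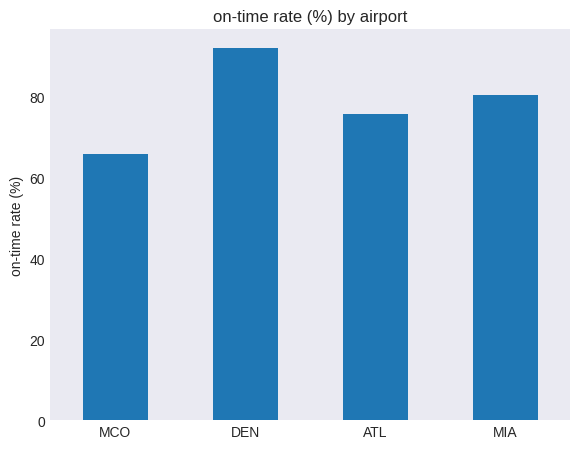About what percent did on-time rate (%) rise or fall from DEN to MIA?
≈ -11.1%

DEN ≈ 90, MIA ≈ 80; (80 − 90) / 90 ≈ -11.1%.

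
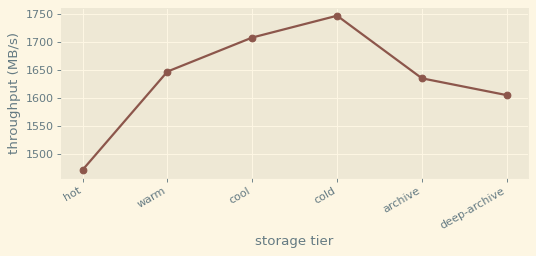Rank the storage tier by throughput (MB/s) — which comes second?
Top 3: cold ≈ 1750, cool ≈ 1700, warm ≈ 1650.

cool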